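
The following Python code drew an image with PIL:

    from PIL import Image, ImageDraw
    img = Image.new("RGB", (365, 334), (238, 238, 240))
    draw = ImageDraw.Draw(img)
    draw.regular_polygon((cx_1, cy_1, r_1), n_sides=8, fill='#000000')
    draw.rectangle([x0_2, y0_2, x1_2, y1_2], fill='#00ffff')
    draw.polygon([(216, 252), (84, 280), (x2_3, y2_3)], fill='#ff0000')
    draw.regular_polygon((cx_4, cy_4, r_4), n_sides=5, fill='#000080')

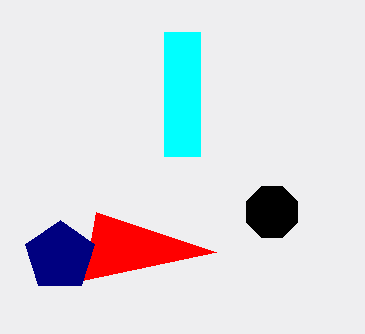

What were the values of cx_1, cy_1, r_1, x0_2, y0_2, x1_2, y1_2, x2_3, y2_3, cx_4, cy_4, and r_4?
cx_1 = 272; cy_1 = 212; r_1 = 28; x0_2 = 164; y0_2 = 32; x1_2 = 200; y1_2 = 156; x2_3 = 96; y2_3 = 212; cx_4 = 60; cy_4 = 256; r_4 = 36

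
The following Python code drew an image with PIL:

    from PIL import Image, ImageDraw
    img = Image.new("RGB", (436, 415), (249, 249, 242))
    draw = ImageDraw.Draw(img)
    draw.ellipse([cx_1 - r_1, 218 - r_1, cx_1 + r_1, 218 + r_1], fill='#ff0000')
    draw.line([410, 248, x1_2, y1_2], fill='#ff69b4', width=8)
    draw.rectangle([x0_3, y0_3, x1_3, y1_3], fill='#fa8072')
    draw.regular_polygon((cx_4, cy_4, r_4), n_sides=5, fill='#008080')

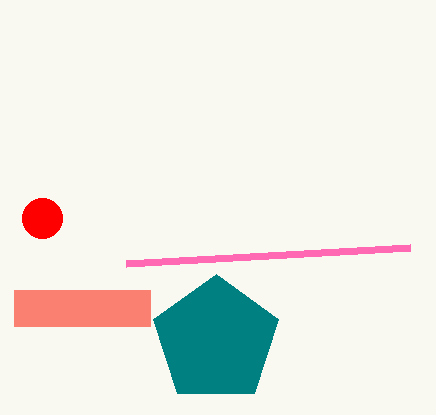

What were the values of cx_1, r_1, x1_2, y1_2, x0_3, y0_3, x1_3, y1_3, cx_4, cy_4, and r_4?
cx_1 = 42
r_1 = 20
x1_2 = 126
y1_2 = 264
x0_3 = 14
y0_3 = 290
x1_3 = 150
y1_3 = 326
cx_4 = 216
cy_4 = 340
r_4 = 66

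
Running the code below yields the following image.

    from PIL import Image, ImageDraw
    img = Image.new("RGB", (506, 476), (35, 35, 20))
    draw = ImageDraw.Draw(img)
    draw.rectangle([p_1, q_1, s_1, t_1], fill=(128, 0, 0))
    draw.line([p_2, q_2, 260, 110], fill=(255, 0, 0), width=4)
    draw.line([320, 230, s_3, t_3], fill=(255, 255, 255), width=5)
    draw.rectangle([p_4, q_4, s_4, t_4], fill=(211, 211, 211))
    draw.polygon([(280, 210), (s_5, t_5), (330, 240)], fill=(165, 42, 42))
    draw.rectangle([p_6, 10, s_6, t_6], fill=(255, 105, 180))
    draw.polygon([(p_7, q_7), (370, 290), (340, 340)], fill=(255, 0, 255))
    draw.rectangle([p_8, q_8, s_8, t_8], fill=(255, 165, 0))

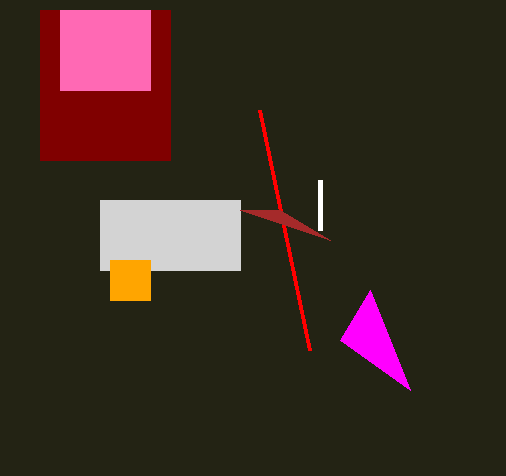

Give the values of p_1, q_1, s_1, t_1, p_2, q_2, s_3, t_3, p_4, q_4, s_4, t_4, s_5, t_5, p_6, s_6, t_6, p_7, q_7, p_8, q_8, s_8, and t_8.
p_1 = 40, q_1 = 10, s_1 = 170, t_1 = 160, p_2 = 310, q_2 = 350, s_3 = 320, t_3 = 180, p_4 = 100, q_4 = 200, s_4 = 240, t_4 = 270, s_5 = 240, t_5 = 210, p_6 = 60, s_6 = 150, t_6 = 90, p_7 = 410, q_7 = 390, p_8 = 110, q_8 = 260, s_8 = 150, t_8 = 300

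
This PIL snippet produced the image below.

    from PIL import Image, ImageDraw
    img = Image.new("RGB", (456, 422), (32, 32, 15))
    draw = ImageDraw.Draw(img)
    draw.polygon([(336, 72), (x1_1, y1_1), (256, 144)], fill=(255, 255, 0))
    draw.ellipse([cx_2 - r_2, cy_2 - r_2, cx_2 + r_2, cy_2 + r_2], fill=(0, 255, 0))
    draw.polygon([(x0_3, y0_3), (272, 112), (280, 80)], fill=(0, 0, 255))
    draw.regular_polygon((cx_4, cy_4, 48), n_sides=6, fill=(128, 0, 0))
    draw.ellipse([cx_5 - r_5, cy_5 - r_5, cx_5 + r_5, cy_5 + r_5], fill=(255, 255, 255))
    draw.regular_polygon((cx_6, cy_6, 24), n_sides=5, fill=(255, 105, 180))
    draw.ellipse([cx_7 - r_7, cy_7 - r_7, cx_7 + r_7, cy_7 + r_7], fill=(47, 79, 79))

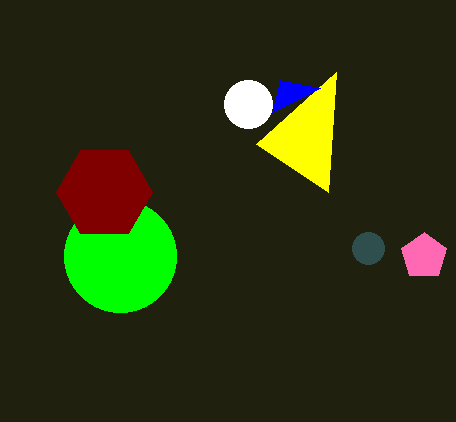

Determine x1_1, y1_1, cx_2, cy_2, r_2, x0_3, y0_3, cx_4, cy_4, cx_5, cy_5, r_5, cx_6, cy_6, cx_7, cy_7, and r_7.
x1_1 = 328
y1_1 = 192
cx_2 = 120
cy_2 = 256
r_2 = 56
x0_3 = 320
y0_3 = 88
cx_4 = 104
cy_4 = 192
cx_5 = 248
cy_5 = 104
r_5 = 24
cx_6 = 424
cy_6 = 256
cx_7 = 368
cy_7 = 248
r_7 = 16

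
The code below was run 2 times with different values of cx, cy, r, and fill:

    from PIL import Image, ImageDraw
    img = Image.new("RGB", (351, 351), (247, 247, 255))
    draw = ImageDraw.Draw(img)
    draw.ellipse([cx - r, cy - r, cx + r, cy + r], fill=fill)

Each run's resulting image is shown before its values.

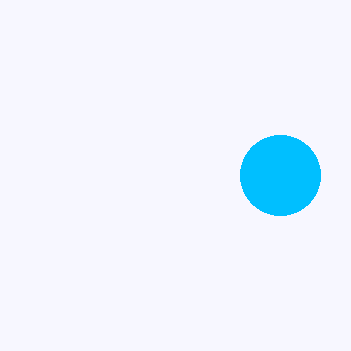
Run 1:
cx = 280
cy = 175
r = 40
fill = 'deepskyblue'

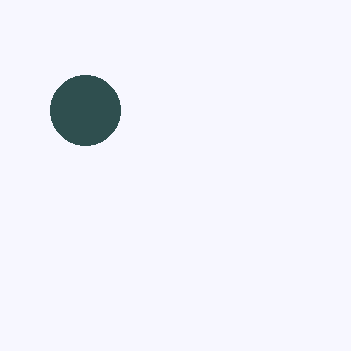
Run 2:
cx = 85, cy = 110, r = 35, fill = 'darkslategray'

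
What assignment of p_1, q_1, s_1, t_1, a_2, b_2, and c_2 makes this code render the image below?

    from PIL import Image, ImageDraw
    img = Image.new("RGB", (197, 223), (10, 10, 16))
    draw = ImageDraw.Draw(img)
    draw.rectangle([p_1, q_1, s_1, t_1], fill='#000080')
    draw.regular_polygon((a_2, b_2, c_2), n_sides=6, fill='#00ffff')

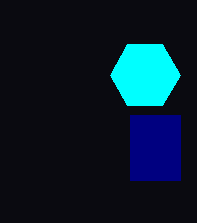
p_1 = 130
q_1 = 115
s_1 = 180
t_1 = 180
a_2 = 145
b_2 = 75
c_2 = 35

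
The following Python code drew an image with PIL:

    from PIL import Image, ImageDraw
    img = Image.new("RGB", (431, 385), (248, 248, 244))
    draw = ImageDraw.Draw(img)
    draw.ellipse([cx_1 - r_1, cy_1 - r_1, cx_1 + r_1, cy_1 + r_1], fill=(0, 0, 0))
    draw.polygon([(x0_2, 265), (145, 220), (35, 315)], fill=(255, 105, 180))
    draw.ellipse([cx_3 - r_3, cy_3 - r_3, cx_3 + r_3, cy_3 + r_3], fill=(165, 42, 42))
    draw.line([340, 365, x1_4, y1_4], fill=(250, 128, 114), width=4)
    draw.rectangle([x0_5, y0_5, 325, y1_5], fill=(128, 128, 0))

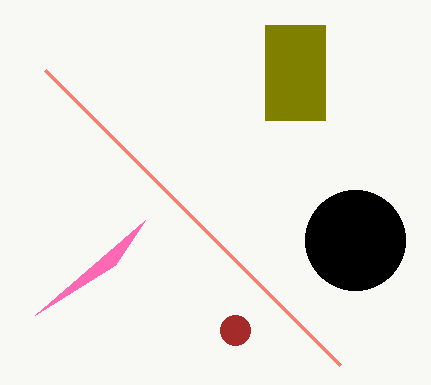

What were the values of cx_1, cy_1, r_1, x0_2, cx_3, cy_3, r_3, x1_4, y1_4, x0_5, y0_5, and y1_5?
cx_1 = 355; cy_1 = 240; r_1 = 50; x0_2 = 115; cx_3 = 235; cy_3 = 330; r_3 = 15; x1_4 = 45; y1_4 = 70; x0_5 = 265; y0_5 = 25; y1_5 = 120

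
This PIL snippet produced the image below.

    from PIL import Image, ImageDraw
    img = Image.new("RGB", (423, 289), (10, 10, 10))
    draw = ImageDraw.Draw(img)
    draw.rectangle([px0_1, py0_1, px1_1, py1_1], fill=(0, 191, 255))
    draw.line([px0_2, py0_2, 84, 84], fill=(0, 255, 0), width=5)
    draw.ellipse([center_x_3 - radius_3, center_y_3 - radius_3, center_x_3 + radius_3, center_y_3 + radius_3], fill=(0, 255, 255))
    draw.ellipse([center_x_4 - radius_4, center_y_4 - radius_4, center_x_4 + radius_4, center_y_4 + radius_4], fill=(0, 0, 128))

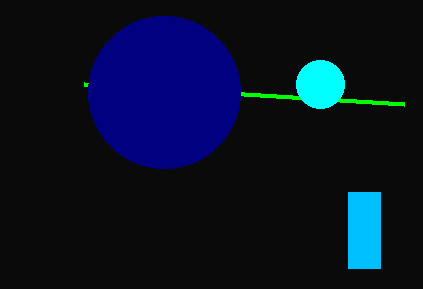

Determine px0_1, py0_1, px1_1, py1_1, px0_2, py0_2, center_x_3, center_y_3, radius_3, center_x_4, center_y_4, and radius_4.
px0_1 = 348, py0_1 = 192, px1_1 = 380, py1_1 = 268, px0_2 = 404, py0_2 = 104, center_x_3 = 320, center_y_3 = 84, radius_3 = 24, center_x_4 = 164, center_y_4 = 92, radius_4 = 76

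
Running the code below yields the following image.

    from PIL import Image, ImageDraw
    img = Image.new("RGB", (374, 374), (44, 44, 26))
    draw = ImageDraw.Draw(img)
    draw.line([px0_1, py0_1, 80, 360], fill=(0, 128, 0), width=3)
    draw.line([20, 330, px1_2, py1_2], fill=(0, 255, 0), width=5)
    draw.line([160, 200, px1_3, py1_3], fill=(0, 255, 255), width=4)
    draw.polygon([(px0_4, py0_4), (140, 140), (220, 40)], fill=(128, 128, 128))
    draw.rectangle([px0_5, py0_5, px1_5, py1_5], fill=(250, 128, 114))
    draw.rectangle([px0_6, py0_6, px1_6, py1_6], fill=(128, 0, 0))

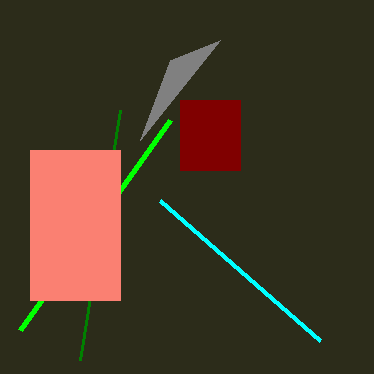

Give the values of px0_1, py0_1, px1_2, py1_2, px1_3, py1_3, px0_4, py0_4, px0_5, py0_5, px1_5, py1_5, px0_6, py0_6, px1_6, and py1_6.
px0_1 = 120; py0_1 = 110; px1_2 = 170; py1_2 = 120; px1_3 = 320; py1_3 = 340; px0_4 = 170; py0_4 = 60; px0_5 = 30; py0_5 = 150; px1_5 = 120; py1_5 = 300; px0_6 = 180; py0_6 = 100; px1_6 = 240; py1_6 = 170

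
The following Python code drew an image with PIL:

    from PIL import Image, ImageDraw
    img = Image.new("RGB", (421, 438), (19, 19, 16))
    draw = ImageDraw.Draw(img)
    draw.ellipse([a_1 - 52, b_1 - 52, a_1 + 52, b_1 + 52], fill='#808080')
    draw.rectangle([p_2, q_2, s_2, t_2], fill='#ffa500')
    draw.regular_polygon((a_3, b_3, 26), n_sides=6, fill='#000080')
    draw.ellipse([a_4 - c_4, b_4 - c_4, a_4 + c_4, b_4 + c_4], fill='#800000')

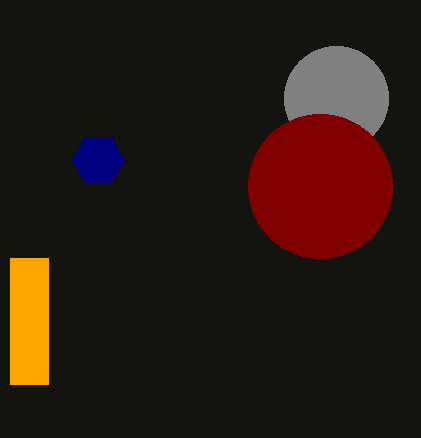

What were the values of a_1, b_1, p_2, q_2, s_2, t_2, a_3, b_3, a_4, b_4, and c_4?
a_1 = 336; b_1 = 98; p_2 = 10; q_2 = 258; s_2 = 48; t_2 = 384; a_3 = 98; b_3 = 160; a_4 = 320; b_4 = 186; c_4 = 72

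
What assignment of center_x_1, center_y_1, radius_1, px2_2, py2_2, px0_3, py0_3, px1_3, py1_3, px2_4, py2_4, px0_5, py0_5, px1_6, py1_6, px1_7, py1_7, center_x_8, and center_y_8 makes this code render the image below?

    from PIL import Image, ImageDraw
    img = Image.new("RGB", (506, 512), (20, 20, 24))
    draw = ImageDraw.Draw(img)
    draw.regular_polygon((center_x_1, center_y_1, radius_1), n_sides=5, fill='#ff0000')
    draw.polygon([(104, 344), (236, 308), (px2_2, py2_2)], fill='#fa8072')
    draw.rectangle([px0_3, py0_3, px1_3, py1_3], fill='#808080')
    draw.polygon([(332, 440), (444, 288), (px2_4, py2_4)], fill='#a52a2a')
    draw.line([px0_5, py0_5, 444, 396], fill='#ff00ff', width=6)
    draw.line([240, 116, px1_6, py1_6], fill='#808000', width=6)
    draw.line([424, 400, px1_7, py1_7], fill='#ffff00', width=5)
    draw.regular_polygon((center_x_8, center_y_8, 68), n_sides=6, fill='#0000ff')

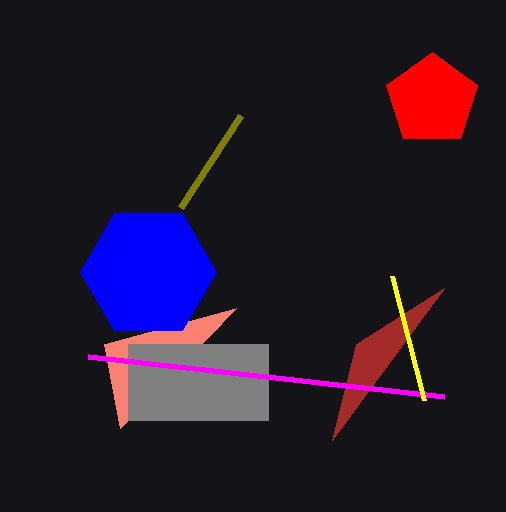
center_x_1 = 432
center_y_1 = 100
radius_1 = 48
px2_2 = 120
py2_2 = 428
px0_3 = 128
py0_3 = 344
px1_3 = 268
py1_3 = 420
px2_4 = 356
py2_4 = 344
px0_5 = 88
py0_5 = 356
px1_6 = 180
py1_6 = 208
px1_7 = 392
py1_7 = 276
center_x_8 = 148
center_y_8 = 272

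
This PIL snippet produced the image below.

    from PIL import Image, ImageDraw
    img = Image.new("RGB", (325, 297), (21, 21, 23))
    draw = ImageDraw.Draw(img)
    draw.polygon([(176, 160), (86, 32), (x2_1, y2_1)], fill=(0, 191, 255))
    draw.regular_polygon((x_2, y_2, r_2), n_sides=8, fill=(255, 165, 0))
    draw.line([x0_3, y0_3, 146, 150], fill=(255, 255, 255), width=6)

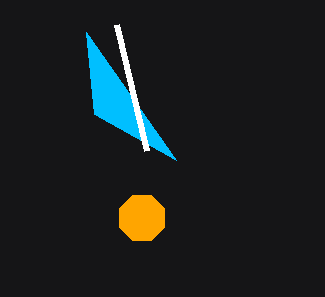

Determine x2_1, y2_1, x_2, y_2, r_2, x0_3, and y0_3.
x2_1 = 94; y2_1 = 114; x_2 = 142; y_2 = 218; r_2 = 24; x0_3 = 116; y0_3 = 24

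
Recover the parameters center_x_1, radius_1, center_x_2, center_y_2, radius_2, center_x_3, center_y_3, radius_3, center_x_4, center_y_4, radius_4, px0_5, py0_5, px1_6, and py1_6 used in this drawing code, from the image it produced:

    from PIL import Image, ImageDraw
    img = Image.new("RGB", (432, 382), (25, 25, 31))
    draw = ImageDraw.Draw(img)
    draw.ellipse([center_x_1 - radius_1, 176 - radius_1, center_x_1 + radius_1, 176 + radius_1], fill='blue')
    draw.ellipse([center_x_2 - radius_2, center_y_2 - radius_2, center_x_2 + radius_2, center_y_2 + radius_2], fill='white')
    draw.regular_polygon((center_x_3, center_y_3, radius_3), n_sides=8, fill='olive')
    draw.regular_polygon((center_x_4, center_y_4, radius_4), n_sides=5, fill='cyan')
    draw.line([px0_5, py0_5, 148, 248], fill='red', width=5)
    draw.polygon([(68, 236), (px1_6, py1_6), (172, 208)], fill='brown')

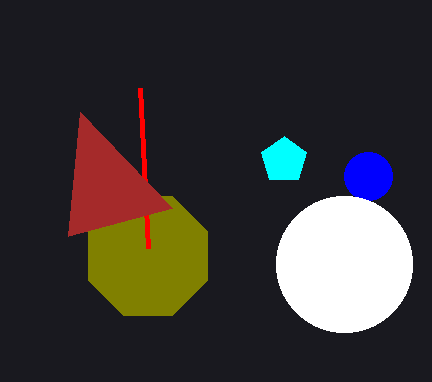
center_x_1 = 368, radius_1 = 24, center_x_2 = 344, center_y_2 = 264, radius_2 = 68, center_x_3 = 148, center_y_3 = 256, radius_3 = 64, center_x_4 = 284, center_y_4 = 160, radius_4 = 24, px0_5 = 140, py0_5 = 88, px1_6 = 80, py1_6 = 112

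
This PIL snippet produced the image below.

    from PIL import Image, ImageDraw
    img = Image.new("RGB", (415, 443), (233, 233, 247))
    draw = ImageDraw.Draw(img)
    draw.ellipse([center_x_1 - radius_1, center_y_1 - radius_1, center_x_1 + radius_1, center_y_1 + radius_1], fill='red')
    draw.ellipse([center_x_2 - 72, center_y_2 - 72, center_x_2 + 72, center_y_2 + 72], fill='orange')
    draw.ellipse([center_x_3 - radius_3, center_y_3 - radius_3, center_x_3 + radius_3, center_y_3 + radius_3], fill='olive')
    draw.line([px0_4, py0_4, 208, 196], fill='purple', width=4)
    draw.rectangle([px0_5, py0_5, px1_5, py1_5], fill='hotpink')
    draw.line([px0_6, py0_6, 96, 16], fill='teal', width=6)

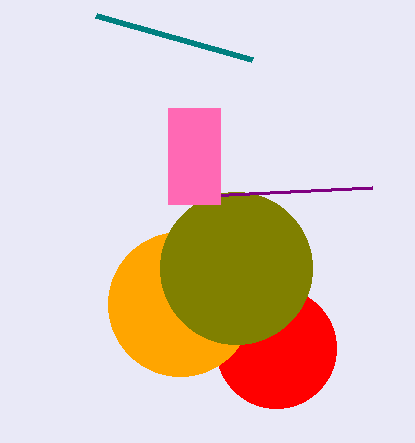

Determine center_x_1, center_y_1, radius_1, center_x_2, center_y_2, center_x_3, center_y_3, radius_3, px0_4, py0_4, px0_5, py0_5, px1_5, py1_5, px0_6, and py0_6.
center_x_1 = 276, center_y_1 = 348, radius_1 = 60, center_x_2 = 180, center_y_2 = 304, center_x_3 = 236, center_y_3 = 268, radius_3 = 76, px0_4 = 372, py0_4 = 188, px0_5 = 168, py0_5 = 108, px1_5 = 220, py1_5 = 204, px0_6 = 252, py0_6 = 60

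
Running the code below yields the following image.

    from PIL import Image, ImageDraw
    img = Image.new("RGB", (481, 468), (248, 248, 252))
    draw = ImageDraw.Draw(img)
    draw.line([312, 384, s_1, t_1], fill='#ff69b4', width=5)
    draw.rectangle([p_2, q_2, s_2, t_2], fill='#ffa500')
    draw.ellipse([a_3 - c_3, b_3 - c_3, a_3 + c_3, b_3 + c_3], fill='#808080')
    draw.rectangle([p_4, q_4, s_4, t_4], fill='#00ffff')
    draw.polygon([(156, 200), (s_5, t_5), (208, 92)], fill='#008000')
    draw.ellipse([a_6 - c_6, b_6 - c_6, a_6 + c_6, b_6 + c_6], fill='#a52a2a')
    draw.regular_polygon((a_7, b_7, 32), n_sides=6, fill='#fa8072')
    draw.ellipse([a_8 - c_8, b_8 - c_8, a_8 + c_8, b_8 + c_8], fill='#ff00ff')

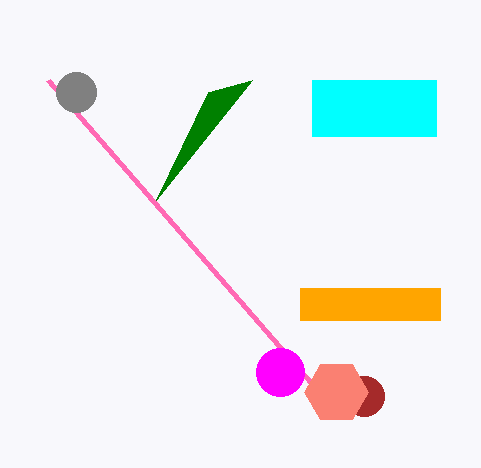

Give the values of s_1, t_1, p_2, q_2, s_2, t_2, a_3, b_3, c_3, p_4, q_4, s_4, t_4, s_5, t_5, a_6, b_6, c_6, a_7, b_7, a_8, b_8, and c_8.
s_1 = 48; t_1 = 80; p_2 = 300; q_2 = 288; s_2 = 440; t_2 = 320; a_3 = 76; b_3 = 92; c_3 = 20; p_4 = 312; q_4 = 80; s_4 = 436; t_4 = 136; s_5 = 252; t_5 = 80; a_6 = 364; b_6 = 396; c_6 = 20; a_7 = 336; b_7 = 392; a_8 = 280; b_8 = 372; c_8 = 24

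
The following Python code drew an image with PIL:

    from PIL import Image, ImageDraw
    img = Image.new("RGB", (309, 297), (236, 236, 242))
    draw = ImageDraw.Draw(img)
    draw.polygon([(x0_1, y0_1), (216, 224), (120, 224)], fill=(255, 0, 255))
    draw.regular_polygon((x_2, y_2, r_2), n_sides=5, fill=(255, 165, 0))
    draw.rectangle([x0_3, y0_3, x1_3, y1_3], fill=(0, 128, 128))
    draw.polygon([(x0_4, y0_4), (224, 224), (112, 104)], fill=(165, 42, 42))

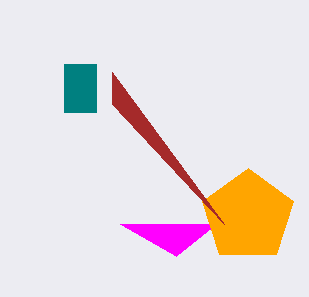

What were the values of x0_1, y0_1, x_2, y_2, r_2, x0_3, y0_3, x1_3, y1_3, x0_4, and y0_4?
x0_1 = 176
y0_1 = 256
x_2 = 248
y_2 = 216
r_2 = 48
x0_3 = 64
y0_3 = 64
x1_3 = 96
y1_3 = 112
x0_4 = 112
y0_4 = 72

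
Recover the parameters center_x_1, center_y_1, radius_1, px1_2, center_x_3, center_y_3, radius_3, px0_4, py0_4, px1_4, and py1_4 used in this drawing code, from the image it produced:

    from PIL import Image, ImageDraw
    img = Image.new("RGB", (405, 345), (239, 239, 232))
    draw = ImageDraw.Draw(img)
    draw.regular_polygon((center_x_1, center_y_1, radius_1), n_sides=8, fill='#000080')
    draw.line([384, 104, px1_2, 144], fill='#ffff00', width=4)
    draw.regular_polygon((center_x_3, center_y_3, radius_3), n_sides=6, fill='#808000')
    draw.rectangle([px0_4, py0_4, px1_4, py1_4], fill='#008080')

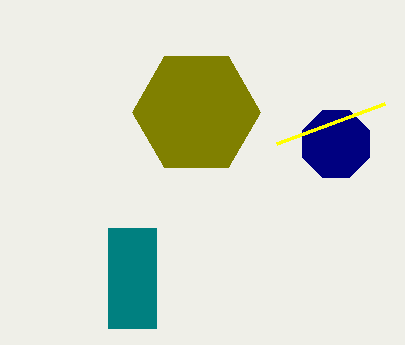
center_x_1 = 336, center_y_1 = 144, radius_1 = 36, px1_2 = 276, center_x_3 = 196, center_y_3 = 112, radius_3 = 64, px0_4 = 108, py0_4 = 228, px1_4 = 156, py1_4 = 328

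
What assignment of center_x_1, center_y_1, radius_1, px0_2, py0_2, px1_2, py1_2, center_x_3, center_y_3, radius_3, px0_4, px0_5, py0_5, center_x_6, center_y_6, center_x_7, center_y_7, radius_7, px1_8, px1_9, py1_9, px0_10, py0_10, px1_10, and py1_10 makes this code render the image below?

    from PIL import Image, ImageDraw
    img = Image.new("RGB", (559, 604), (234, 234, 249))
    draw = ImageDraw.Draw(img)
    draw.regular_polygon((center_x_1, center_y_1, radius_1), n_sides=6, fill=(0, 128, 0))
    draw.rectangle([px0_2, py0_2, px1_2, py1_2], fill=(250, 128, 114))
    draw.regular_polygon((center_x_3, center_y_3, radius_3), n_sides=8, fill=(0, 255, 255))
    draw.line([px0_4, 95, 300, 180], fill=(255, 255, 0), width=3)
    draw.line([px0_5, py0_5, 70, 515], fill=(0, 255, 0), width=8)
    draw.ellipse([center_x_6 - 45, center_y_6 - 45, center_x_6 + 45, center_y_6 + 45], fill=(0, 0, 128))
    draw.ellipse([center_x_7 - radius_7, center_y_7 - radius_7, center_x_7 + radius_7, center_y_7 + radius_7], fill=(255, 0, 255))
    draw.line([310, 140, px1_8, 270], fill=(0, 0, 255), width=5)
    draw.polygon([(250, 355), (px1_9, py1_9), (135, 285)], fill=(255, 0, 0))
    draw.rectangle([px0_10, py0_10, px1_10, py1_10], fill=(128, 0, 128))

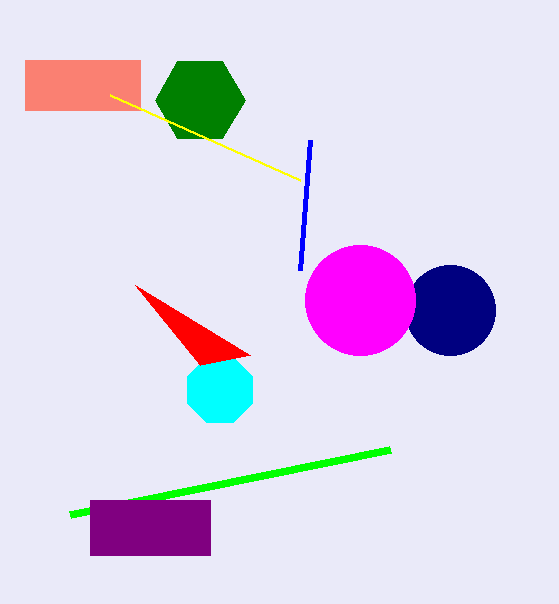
center_x_1 = 200, center_y_1 = 100, radius_1 = 45, px0_2 = 25, py0_2 = 60, px1_2 = 140, py1_2 = 110, center_x_3 = 220, center_y_3 = 390, radius_3 = 35, px0_4 = 110, px0_5 = 390, py0_5 = 450, center_x_6 = 450, center_y_6 = 310, center_x_7 = 360, center_y_7 = 300, radius_7 = 55, px1_8 = 300, px1_9 = 200, py1_9 = 365, px0_10 = 90, py0_10 = 500, px1_10 = 210, py1_10 = 555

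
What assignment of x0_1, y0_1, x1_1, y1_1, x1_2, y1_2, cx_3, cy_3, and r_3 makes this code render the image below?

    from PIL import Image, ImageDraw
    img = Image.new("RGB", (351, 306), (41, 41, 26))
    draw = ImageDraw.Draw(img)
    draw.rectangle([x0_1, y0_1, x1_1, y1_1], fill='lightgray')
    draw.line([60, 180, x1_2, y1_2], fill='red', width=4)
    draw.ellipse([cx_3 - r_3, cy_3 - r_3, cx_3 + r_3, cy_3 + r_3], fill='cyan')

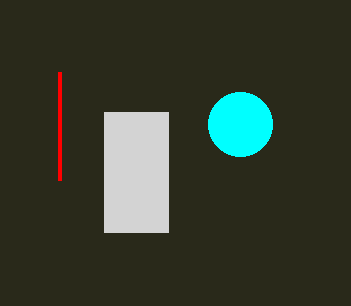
x0_1 = 104; y0_1 = 112; x1_1 = 168; y1_1 = 232; x1_2 = 60; y1_2 = 72; cx_3 = 240; cy_3 = 124; r_3 = 32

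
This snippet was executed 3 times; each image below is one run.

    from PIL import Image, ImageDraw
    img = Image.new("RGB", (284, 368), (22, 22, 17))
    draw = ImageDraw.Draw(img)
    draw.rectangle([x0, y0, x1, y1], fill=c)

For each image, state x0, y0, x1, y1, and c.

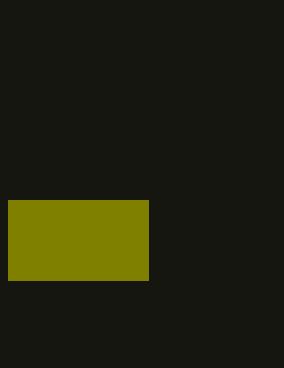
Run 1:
x0 = 8
y0 = 200
x1 = 148
y1 = 280
c = 'olive'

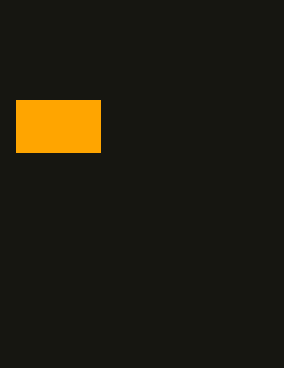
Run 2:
x0 = 16; y0 = 100; x1 = 100; y1 = 152; c = 'orange'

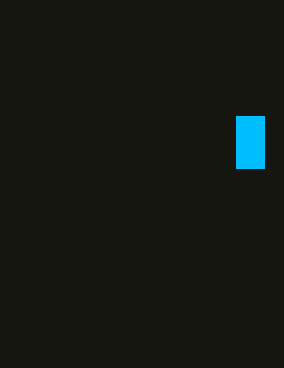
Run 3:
x0 = 236
y0 = 116
x1 = 264
y1 = 168
c = 'deepskyblue'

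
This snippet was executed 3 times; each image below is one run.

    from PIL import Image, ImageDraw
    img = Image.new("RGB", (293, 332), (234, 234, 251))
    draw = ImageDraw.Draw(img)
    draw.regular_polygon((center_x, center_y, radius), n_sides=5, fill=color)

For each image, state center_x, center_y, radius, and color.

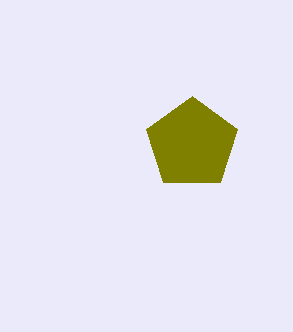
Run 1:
center_x = 192
center_y = 144
radius = 48
color = 'olive'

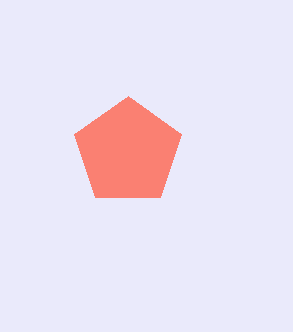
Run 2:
center_x = 128; center_y = 152; radius = 56; color = 'salmon'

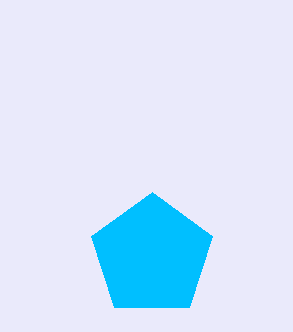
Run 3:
center_x = 152, center_y = 256, radius = 64, color = 'deepskyblue'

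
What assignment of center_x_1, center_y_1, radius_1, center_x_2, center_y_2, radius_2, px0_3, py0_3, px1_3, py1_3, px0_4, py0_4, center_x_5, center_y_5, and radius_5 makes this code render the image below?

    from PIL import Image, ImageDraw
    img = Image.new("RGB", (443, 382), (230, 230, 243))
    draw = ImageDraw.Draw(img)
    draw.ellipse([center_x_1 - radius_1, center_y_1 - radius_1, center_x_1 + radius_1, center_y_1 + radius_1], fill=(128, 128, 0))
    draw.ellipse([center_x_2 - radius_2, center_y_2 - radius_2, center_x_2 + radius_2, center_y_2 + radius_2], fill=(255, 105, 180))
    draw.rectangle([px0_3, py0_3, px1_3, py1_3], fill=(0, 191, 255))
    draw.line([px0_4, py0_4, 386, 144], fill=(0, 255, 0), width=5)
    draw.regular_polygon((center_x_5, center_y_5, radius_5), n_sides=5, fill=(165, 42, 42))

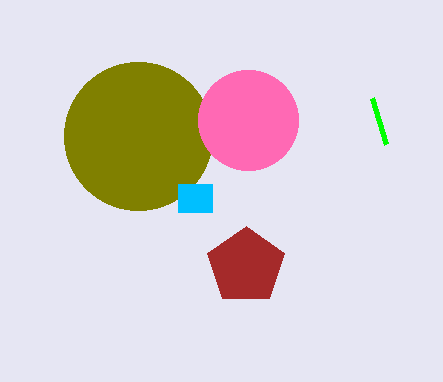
center_x_1 = 138; center_y_1 = 136; radius_1 = 74; center_x_2 = 248; center_y_2 = 120; radius_2 = 50; px0_3 = 178; py0_3 = 184; px1_3 = 212; py1_3 = 212; px0_4 = 372; py0_4 = 98; center_x_5 = 246; center_y_5 = 266; radius_5 = 40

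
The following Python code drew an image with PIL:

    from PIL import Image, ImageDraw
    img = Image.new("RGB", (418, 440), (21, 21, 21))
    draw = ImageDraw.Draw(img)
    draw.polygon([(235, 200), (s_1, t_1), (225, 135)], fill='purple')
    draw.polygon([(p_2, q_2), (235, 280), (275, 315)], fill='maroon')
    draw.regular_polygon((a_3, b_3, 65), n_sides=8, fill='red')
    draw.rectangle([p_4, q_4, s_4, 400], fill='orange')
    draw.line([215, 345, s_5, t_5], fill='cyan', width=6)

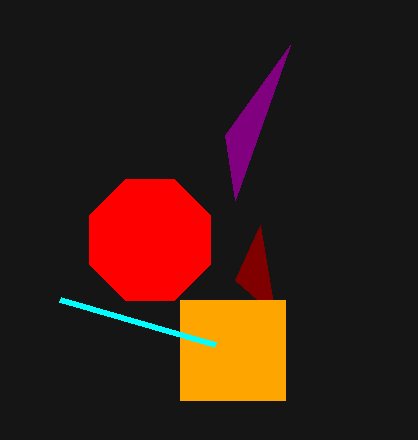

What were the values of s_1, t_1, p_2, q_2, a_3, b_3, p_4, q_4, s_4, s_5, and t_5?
s_1 = 290
t_1 = 45
p_2 = 260
q_2 = 225
a_3 = 150
b_3 = 240
p_4 = 180
q_4 = 300
s_4 = 285
s_5 = 60
t_5 = 300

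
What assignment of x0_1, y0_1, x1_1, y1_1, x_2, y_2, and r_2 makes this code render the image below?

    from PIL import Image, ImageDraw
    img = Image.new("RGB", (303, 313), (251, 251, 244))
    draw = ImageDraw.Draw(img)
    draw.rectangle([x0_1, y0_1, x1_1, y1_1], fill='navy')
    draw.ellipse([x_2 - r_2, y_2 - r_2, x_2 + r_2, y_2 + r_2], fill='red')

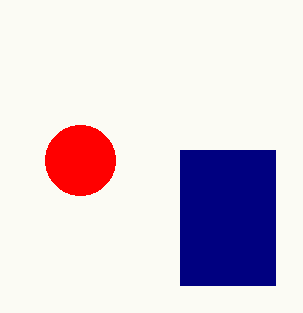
x0_1 = 180; y0_1 = 150; x1_1 = 275; y1_1 = 285; x_2 = 80; y_2 = 160; r_2 = 35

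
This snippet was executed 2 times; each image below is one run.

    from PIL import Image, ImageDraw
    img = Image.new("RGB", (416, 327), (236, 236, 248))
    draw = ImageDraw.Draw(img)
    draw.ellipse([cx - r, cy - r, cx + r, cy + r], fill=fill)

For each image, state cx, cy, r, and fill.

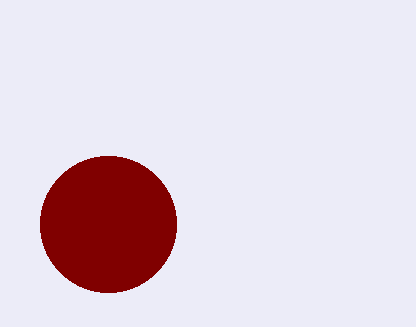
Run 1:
cx = 108
cy = 224
r = 68
fill = 'maroon'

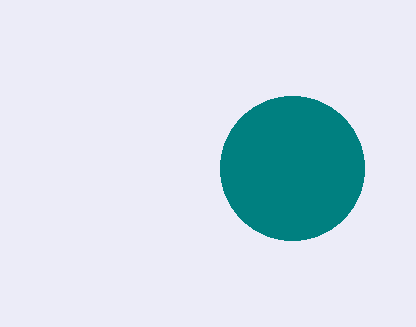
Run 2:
cx = 292; cy = 168; r = 72; fill = 'teal'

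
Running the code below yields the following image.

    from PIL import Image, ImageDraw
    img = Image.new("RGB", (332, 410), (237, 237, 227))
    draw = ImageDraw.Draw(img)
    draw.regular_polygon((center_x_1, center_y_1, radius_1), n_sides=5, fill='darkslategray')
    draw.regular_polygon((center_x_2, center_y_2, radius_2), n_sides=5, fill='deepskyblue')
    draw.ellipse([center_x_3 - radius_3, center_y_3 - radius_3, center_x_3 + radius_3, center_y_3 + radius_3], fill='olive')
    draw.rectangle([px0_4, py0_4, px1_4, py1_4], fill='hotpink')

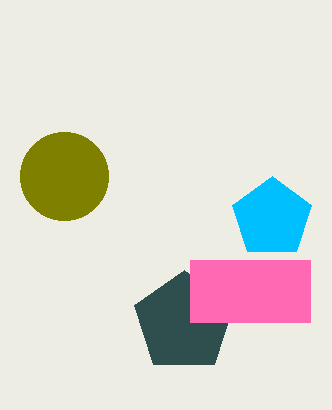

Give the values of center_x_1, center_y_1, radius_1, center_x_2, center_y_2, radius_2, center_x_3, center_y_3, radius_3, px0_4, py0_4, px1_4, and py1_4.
center_x_1 = 184, center_y_1 = 322, radius_1 = 52, center_x_2 = 272, center_y_2 = 218, radius_2 = 42, center_x_3 = 64, center_y_3 = 176, radius_3 = 44, px0_4 = 190, py0_4 = 260, px1_4 = 310, py1_4 = 322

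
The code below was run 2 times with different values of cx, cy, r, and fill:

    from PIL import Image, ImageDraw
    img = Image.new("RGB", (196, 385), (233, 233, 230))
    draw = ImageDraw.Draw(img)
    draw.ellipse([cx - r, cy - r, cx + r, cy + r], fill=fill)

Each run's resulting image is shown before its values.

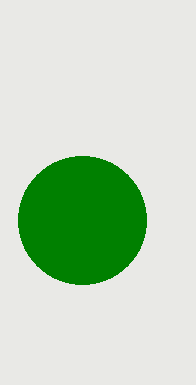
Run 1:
cx = 82, cy = 220, r = 64, fill = 'green'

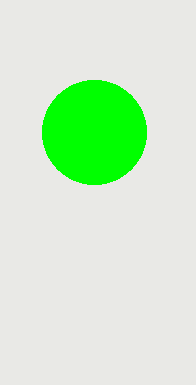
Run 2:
cx = 94, cy = 132, r = 52, fill = 'lime'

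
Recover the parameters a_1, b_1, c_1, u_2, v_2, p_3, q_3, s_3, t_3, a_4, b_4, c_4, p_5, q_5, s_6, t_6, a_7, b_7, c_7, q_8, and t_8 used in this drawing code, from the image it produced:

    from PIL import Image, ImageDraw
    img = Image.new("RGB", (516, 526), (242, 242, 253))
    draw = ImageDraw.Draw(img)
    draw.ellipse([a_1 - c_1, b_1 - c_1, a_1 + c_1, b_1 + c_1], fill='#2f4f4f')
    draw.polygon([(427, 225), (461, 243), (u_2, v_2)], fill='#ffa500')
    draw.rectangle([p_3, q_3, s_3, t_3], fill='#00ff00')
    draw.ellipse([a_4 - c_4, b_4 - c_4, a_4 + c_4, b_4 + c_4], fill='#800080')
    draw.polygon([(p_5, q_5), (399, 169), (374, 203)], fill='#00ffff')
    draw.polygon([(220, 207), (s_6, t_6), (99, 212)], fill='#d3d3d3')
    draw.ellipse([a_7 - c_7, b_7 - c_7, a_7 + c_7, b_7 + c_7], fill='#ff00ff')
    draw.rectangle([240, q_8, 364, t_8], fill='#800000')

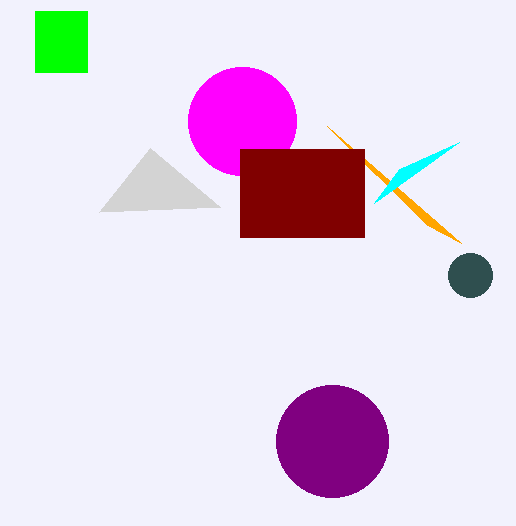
a_1 = 470
b_1 = 275
c_1 = 22
u_2 = 327
v_2 = 126
p_3 = 35
q_3 = 11
s_3 = 87
t_3 = 72
a_4 = 332
b_4 = 441
c_4 = 56
p_5 = 459
q_5 = 142
s_6 = 150
t_6 = 148
a_7 = 242
b_7 = 121
c_7 = 54
q_8 = 149
t_8 = 237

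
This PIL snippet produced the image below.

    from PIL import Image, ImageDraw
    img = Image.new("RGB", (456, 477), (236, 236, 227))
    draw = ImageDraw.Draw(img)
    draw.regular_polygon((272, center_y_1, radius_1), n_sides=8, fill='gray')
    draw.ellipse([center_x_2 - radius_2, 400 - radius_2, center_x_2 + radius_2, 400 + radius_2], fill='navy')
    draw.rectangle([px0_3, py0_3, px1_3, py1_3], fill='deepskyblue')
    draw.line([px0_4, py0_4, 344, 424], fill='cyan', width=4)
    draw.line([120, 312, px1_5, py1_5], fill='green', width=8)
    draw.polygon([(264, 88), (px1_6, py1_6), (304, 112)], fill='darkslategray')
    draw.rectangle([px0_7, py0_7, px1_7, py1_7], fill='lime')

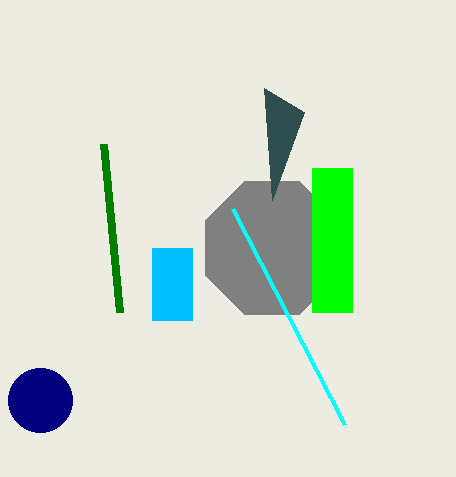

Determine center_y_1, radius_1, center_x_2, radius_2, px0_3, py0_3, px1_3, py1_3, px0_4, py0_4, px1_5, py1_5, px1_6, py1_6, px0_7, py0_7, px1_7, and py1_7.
center_y_1 = 248; radius_1 = 72; center_x_2 = 40; radius_2 = 32; px0_3 = 152; py0_3 = 248; px1_3 = 192; py1_3 = 320; px0_4 = 232; py0_4 = 208; px1_5 = 104; py1_5 = 144; px1_6 = 272; py1_6 = 200; px0_7 = 312; py0_7 = 168; px1_7 = 352; py1_7 = 312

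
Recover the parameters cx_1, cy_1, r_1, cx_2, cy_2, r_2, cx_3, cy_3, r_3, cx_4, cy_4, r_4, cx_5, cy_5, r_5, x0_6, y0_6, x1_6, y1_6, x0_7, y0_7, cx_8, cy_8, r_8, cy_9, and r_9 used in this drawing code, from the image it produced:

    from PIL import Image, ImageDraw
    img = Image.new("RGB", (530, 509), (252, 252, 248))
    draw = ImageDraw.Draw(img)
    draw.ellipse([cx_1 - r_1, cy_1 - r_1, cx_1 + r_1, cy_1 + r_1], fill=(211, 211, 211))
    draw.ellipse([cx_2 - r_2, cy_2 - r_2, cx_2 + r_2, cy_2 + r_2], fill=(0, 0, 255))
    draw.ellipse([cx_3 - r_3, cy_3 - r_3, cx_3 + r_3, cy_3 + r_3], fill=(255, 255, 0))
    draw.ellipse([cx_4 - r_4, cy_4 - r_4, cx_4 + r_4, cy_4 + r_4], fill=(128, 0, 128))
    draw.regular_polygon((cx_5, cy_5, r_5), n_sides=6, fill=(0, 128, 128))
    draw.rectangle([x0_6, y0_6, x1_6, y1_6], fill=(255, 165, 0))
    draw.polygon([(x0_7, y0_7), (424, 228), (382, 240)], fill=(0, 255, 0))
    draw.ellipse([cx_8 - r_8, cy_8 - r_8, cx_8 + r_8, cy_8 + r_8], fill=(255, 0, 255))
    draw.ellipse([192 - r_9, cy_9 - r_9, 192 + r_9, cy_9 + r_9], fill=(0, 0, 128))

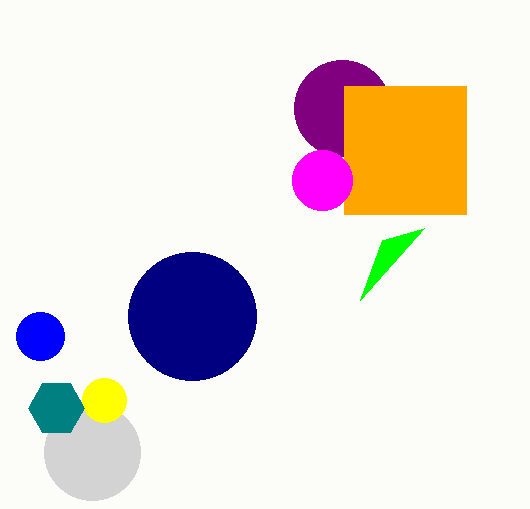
cx_1 = 92
cy_1 = 452
r_1 = 48
cx_2 = 40
cy_2 = 336
r_2 = 24
cx_3 = 104
cy_3 = 400
r_3 = 22
cx_4 = 342
cy_4 = 108
r_4 = 48
cx_5 = 56
cy_5 = 408
r_5 = 28
x0_6 = 344
y0_6 = 86
x1_6 = 466
y1_6 = 214
x0_7 = 360
y0_7 = 300
cx_8 = 322
cy_8 = 180
r_8 = 30
cy_9 = 316
r_9 = 64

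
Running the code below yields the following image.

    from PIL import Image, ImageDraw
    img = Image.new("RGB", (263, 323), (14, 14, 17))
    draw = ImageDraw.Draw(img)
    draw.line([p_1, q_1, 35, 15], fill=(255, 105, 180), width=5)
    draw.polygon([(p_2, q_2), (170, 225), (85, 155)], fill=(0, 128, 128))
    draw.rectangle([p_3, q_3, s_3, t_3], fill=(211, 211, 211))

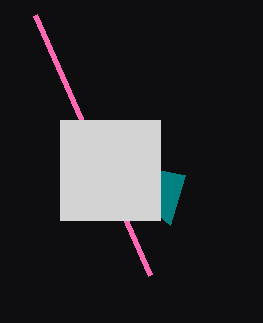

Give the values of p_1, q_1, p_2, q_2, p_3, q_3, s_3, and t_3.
p_1 = 150, q_1 = 275, p_2 = 185, q_2 = 175, p_3 = 60, q_3 = 120, s_3 = 160, t_3 = 220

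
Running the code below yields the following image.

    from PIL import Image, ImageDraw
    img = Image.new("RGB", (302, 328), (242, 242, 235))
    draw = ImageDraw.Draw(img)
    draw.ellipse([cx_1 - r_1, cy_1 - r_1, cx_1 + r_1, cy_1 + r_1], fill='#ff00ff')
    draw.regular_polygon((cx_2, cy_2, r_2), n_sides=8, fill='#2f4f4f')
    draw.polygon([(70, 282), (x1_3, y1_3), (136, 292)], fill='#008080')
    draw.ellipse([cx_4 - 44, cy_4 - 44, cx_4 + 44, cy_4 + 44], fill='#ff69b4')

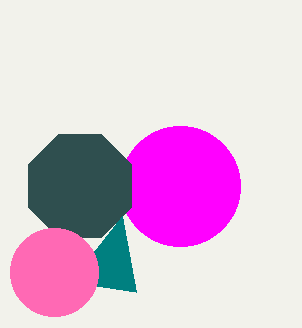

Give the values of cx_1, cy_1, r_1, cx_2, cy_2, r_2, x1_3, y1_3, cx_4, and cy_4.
cx_1 = 180; cy_1 = 186; r_1 = 60; cx_2 = 80; cy_2 = 186; r_2 = 56; x1_3 = 122; y1_3 = 216; cx_4 = 54; cy_4 = 272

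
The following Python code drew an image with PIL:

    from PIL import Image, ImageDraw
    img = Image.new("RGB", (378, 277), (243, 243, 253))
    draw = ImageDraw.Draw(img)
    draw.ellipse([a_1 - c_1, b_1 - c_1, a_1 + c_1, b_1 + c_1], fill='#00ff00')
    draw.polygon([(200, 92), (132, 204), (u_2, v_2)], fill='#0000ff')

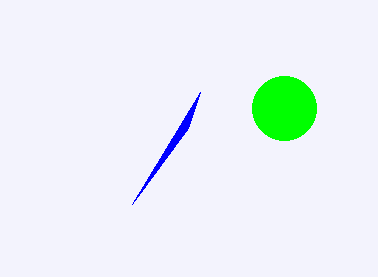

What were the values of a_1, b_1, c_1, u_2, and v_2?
a_1 = 284
b_1 = 108
c_1 = 32
u_2 = 188
v_2 = 128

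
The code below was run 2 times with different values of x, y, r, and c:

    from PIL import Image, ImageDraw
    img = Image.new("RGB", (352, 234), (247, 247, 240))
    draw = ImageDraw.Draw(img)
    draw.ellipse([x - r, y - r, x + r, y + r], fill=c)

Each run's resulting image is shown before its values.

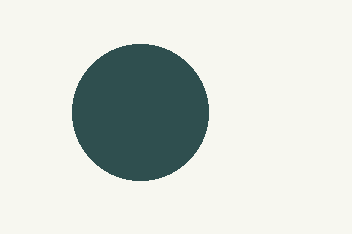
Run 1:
x = 140, y = 112, r = 68, c = 'darkslategray'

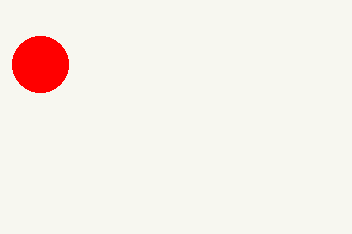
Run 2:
x = 40, y = 64, r = 28, c = 'red'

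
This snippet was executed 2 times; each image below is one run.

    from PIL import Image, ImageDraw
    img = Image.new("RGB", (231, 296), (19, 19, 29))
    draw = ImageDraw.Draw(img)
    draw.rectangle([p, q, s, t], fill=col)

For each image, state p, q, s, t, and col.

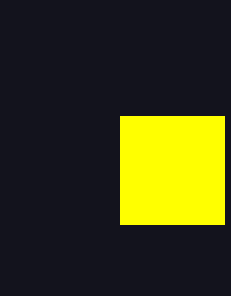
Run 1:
p = 120, q = 116, s = 224, t = 224, col = 'yellow'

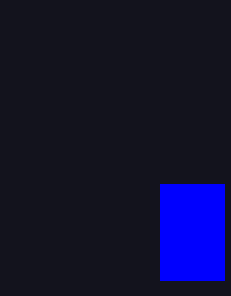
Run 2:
p = 160
q = 184
s = 224
t = 280
col = 'blue'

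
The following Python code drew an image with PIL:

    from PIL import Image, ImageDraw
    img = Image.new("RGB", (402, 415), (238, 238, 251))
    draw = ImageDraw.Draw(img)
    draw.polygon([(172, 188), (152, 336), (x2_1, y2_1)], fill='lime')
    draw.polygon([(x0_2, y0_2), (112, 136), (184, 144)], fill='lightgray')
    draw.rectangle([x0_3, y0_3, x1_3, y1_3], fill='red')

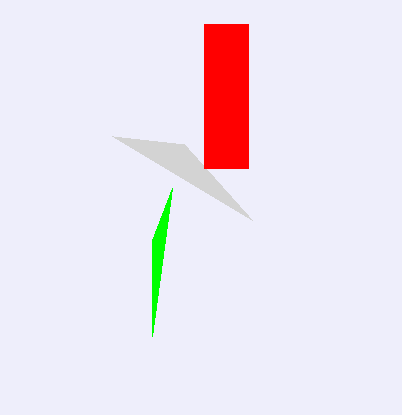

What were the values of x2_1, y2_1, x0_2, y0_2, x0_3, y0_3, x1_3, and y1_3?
x2_1 = 152
y2_1 = 240
x0_2 = 252
y0_2 = 220
x0_3 = 204
y0_3 = 24
x1_3 = 248
y1_3 = 168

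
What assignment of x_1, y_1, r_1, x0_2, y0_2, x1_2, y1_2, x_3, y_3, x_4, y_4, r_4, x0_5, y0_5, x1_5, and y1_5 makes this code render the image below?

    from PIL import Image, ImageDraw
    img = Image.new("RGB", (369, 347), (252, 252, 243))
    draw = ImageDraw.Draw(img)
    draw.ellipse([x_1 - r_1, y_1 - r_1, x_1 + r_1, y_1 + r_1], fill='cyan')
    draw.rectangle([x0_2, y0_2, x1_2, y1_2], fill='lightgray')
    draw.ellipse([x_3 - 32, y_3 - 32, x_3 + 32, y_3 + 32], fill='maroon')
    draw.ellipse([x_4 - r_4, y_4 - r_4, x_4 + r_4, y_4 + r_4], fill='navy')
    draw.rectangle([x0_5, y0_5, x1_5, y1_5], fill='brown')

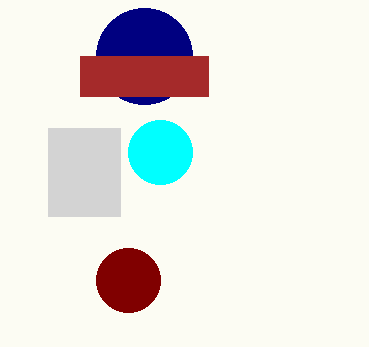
x_1 = 160; y_1 = 152; r_1 = 32; x0_2 = 48; y0_2 = 128; x1_2 = 120; y1_2 = 216; x_3 = 128; y_3 = 280; x_4 = 144; y_4 = 56; r_4 = 48; x0_5 = 80; y0_5 = 56; x1_5 = 208; y1_5 = 96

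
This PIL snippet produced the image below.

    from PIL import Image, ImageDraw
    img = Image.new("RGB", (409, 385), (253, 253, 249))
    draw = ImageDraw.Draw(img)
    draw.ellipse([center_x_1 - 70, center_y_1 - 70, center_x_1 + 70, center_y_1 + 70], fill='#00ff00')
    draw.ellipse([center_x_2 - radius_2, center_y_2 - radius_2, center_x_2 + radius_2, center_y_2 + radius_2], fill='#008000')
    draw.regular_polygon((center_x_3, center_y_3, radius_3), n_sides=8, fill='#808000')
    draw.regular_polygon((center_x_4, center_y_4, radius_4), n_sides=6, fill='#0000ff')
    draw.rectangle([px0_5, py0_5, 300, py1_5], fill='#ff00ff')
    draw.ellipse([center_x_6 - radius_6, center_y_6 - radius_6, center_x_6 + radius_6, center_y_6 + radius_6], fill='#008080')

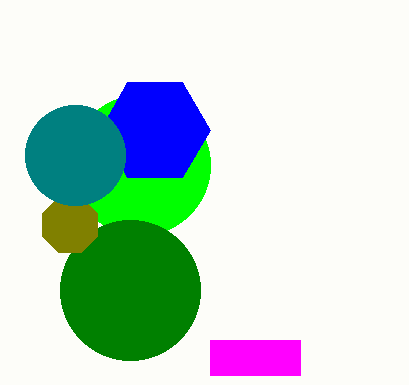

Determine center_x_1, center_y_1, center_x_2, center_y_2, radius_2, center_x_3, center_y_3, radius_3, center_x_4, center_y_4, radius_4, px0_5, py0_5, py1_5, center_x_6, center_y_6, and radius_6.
center_x_1 = 140
center_y_1 = 165
center_x_2 = 130
center_y_2 = 290
radius_2 = 70
center_x_3 = 70
center_y_3 = 225
radius_3 = 30
center_x_4 = 155
center_y_4 = 130
radius_4 = 55
px0_5 = 210
py0_5 = 340
py1_5 = 375
center_x_6 = 75
center_y_6 = 155
radius_6 = 50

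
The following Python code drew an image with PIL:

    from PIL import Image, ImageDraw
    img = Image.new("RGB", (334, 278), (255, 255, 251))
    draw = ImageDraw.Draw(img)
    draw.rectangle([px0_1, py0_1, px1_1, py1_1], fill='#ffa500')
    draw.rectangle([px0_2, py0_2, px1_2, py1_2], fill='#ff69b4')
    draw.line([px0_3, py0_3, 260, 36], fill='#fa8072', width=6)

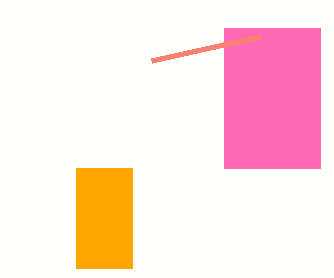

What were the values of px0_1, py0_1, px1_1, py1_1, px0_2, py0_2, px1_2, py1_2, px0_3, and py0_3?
px0_1 = 76
py0_1 = 168
px1_1 = 132
py1_1 = 268
px0_2 = 224
py0_2 = 28
px1_2 = 320
py1_2 = 168
px0_3 = 152
py0_3 = 60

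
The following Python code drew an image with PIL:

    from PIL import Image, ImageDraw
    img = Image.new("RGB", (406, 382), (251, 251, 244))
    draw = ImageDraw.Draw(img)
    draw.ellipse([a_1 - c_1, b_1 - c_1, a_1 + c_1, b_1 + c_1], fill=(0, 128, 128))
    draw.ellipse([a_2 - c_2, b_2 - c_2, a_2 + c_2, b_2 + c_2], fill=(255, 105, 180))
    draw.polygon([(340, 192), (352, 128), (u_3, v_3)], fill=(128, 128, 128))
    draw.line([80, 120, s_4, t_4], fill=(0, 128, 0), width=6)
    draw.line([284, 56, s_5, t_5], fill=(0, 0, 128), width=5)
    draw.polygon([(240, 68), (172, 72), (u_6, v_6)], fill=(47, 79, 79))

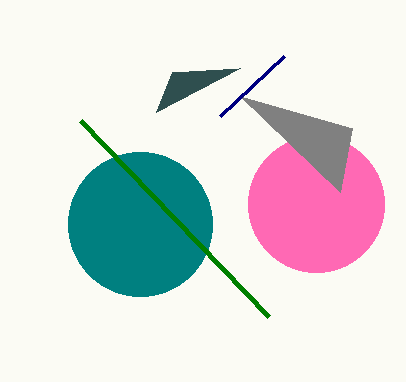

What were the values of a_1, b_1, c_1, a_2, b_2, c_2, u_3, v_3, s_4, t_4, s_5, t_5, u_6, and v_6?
a_1 = 140; b_1 = 224; c_1 = 72; a_2 = 316; b_2 = 204; c_2 = 68; u_3 = 240; v_3 = 96; s_4 = 268; t_4 = 316; s_5 = 220; t_5 = 116; u_6 = 156; v_6 = 112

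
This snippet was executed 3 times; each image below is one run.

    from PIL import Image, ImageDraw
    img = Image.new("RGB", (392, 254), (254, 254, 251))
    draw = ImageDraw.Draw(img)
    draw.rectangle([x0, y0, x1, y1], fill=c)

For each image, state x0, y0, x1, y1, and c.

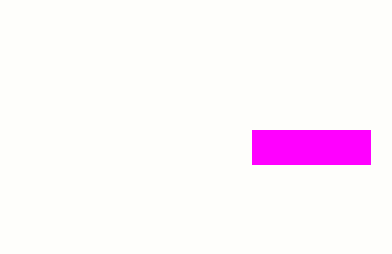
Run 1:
x0 = 252
y0 = 130
x1 = 370
y1 = 164
c = 'magenta'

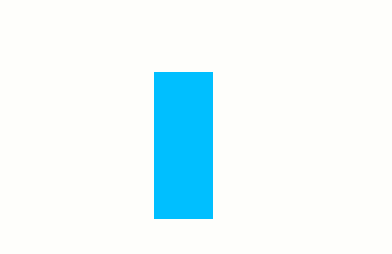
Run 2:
x0 = 154, y0 = 72, x1 = 212, y1 = 218, c = 'deepskyblue'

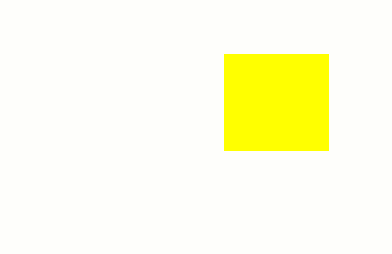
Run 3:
x0 = 224, y0 = 54, x1 = 328, y1 = 150, c = 'yellow'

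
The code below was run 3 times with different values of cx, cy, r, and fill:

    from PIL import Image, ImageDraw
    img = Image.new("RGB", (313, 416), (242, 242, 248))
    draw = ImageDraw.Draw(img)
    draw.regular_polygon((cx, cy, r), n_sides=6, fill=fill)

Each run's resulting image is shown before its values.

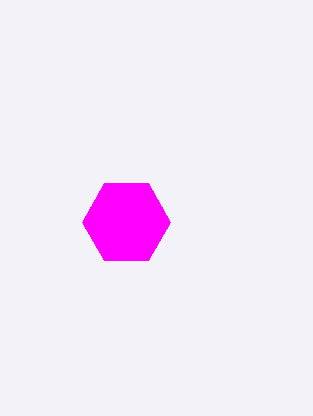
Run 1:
cx = 126, cy = 222, r = 44, fill = 'magenta'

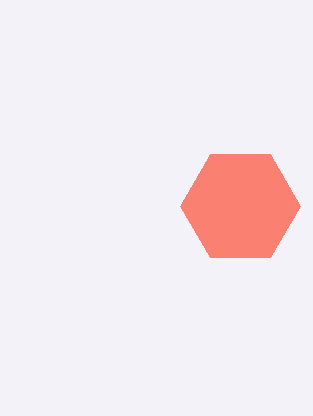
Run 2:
cx = 240, cy = 206, r = 60, fill = 'salmon'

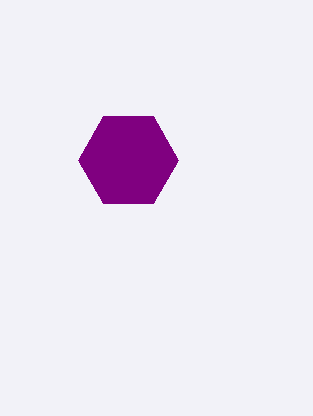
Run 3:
cx = 128, cy = 160, r = 50, fill = 'purple'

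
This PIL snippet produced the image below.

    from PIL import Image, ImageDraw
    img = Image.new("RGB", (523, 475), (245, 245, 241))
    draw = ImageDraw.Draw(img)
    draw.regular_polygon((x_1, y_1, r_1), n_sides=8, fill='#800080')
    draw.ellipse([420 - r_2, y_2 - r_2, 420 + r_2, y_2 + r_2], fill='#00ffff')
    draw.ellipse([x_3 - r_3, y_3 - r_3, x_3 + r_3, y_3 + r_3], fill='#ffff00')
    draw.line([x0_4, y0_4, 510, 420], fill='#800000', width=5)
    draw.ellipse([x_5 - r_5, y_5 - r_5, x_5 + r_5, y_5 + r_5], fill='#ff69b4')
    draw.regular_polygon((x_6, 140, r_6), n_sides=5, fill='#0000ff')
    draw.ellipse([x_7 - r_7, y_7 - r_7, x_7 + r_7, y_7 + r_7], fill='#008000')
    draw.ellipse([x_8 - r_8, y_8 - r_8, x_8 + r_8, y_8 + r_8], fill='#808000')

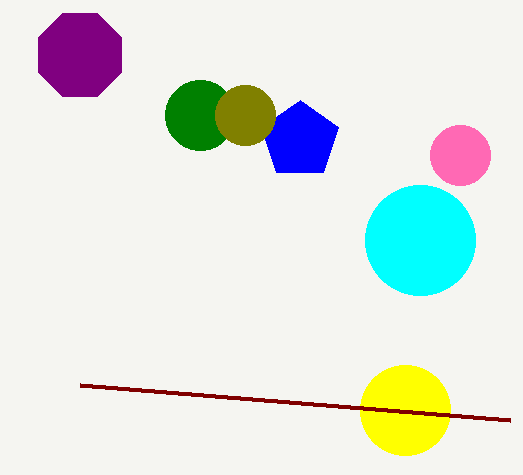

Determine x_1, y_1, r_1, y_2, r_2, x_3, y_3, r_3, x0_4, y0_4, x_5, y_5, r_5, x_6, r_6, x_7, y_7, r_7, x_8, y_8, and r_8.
x_1 = 80
y_1 = 55
r_1 = 45
y_2 = 240
r_2 = 55
x_3 = 405
y_3 = 410
r_3 = 45
x0_4 = 80
y0_4 = 385
x_5 = 460
y_5 = 155
r_5 = 30
x_6 = 300
r_6 = 40
x_7 = 200
y_7 = 115
r_7 = 35
x_8 = 245
y_8 = 115
r_8 = 30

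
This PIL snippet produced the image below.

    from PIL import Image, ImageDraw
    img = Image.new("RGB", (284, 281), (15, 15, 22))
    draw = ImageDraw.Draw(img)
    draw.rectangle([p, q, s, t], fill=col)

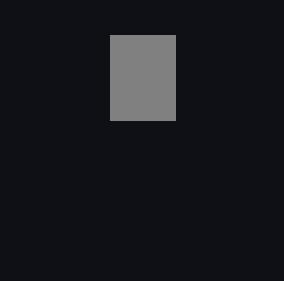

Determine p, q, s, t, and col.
p = 110
q = 35
s = 175
t = 120
col = 'gray'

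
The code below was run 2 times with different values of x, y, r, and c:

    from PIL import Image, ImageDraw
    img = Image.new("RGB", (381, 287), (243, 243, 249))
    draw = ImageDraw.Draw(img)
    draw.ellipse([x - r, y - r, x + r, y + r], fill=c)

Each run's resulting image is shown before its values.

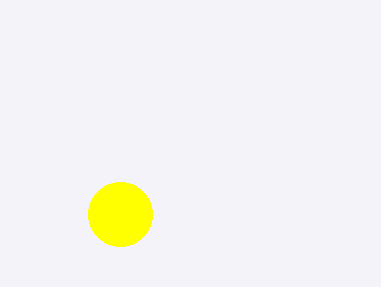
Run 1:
x = 120
y = 214
r = 32
c = 'yellow'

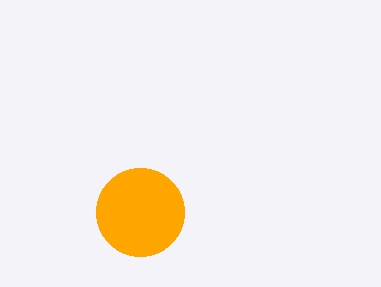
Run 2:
x = 140, y = 212, r = 44, c = 'orange'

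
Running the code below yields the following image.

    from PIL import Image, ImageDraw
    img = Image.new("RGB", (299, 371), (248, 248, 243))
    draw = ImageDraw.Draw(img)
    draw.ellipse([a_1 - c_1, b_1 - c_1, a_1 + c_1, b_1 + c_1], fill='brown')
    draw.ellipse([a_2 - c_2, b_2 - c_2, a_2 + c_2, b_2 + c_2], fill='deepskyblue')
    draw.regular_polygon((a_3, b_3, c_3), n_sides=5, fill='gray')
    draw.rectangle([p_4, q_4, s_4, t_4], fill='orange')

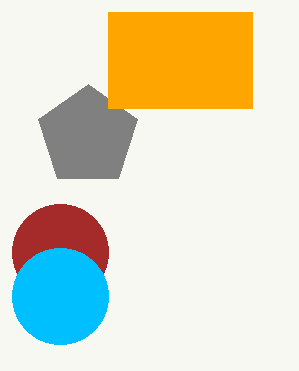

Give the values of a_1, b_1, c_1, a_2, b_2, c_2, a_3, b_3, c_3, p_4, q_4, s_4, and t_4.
a_1 = 60, b_1 = 252, c_1 = 48, a_2 = 60, b_2 = 296, c_2 = 48, a_3 = 88, b_3 = 136, c_3 = 52, p_4 = 108, q_4 = 12, s_4 = 252, t_4 = 108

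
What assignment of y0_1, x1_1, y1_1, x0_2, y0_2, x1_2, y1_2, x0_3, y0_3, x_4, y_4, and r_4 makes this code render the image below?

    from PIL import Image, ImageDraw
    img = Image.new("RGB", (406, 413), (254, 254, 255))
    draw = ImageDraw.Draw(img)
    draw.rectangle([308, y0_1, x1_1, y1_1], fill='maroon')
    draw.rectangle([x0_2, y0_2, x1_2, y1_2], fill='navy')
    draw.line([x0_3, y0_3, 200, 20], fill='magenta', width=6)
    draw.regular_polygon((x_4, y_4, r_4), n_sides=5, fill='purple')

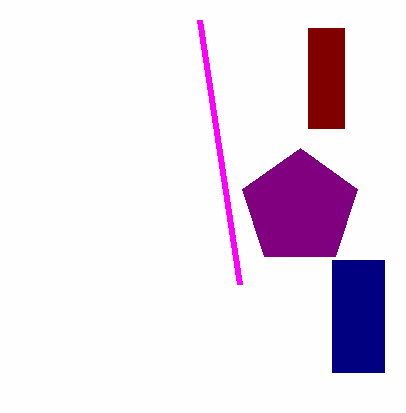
y0_1 = 28, x1_1 = 344, y1_1 = 128, x0_2 = 332, y0_2 = 260, x1_2 = 384, y1_2 = 372, x0_3 = 240, y0_3 = 284, x_4 = 300, y_4 = 208, r_4 = 60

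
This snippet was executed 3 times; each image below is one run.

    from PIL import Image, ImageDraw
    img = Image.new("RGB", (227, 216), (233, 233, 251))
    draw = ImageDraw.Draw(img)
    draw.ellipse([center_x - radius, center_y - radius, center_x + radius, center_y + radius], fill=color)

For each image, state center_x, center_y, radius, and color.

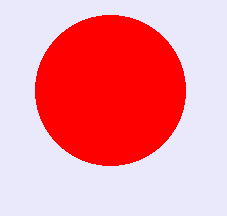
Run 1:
center_x = 110, center_y = 90, radius = 75, color = 'red'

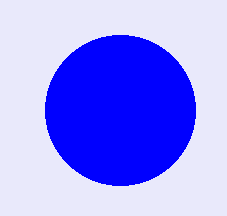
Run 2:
center_x = 120
center_y = 110
radius = 75
color = 'blue'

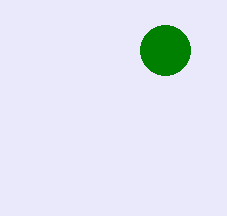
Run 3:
center_x = 165, center_y = 50, radius = 25, color = 'green'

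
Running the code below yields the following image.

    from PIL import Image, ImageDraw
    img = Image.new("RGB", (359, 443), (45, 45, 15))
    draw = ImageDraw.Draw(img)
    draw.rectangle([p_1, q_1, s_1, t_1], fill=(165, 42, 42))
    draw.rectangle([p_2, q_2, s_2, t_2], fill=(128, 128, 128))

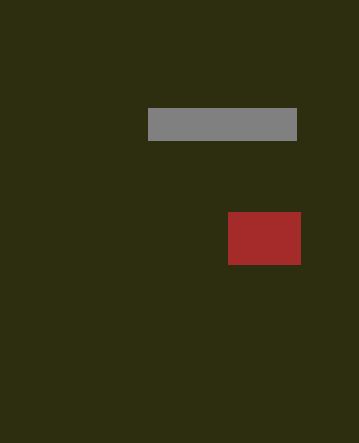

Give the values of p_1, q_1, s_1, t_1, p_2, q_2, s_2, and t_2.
p_1 = 228; q_1 = 212; s_1 = 300; t_1 = 264; p_2 = 148; q_2 = 108; s_2 = 296; t_2 = 140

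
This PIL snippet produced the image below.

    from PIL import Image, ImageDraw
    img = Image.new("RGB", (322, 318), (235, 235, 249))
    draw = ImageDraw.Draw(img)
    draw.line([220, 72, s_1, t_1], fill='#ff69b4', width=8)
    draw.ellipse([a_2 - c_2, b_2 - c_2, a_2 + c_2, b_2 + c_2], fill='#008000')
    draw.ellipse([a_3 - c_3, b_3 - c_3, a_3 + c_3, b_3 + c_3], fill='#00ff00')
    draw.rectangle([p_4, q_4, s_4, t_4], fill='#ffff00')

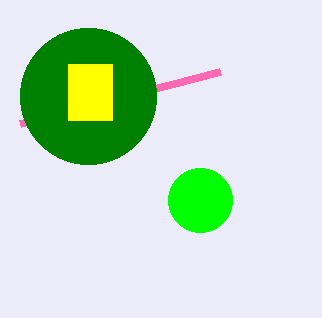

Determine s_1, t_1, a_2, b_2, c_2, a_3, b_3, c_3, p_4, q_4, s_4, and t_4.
s_1 = 20
t_1 = 124
a_2 = 88
b_2 = 96
c_2 = 68
a_3 = 200
b_3 = 200
c_3 = 32
p_4 = 68
q_4 = 64
s_4 = 112
t_4 = 120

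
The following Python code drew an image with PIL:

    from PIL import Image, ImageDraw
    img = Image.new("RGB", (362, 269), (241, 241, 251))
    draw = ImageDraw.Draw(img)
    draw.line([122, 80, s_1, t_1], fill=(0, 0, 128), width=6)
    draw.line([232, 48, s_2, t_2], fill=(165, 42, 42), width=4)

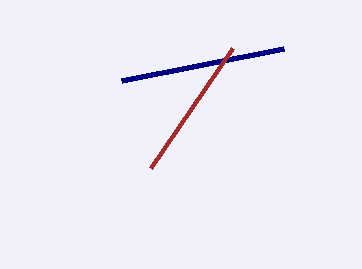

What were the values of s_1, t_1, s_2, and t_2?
s_1 = 284
t_1 = 48
s_2 = 150
t_2 = 168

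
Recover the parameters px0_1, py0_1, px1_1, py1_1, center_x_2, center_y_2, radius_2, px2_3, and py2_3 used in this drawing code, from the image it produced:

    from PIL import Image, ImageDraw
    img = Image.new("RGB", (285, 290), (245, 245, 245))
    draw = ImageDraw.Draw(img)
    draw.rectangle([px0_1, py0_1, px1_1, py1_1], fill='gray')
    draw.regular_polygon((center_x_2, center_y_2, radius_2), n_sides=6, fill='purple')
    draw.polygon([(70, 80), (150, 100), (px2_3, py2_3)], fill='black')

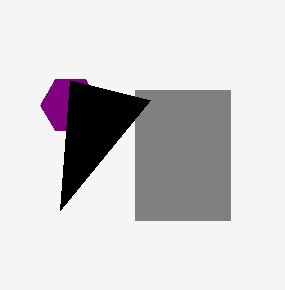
px0_1 = 135
py0_1 = 90
px1_1 = 230
py1_1 = 220
center_x_2 = 70
center_y_2 = 105
radius_2 = 30
px2_3 = 60
py2_3 = 210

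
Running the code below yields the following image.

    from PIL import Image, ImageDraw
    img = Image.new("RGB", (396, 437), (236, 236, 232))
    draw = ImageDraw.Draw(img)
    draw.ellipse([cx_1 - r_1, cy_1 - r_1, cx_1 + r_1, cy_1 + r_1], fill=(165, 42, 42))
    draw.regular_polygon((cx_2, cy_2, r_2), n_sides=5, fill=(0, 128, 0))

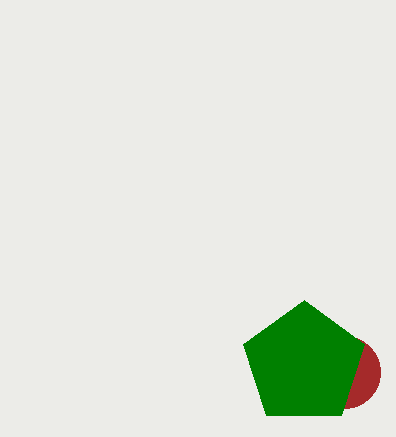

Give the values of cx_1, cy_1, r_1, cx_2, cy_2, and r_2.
cx_1 = 344; cy_1 = 372; r_1 = 36; cx_2 = 304; cy_2 = 364; r_2 = 64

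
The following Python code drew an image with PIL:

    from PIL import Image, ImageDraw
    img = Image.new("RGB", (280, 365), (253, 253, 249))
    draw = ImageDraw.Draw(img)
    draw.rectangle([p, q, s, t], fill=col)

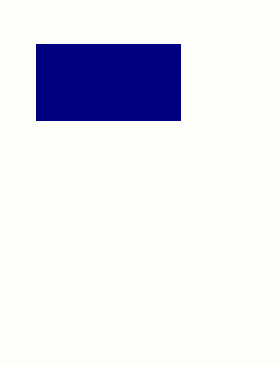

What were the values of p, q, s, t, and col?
p = 36; q = 44; s = 180; t = 120; col = 'navy'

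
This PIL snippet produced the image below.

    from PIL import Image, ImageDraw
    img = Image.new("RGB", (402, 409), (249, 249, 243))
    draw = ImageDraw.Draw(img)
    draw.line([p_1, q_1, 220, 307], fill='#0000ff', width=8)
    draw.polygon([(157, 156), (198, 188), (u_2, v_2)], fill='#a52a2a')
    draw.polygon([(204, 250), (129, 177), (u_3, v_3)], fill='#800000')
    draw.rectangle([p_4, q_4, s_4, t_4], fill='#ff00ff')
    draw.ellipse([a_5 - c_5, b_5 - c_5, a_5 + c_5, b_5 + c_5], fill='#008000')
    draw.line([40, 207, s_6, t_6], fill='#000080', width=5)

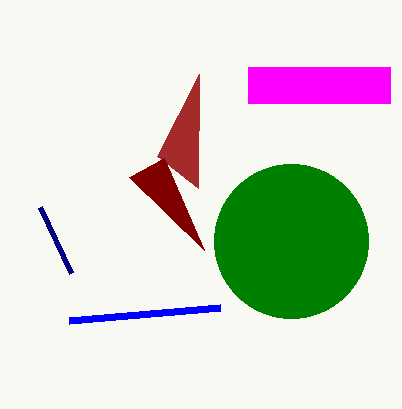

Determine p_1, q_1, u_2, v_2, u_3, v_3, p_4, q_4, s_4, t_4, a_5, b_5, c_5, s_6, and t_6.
p_1 = 69
q_1 = 320
u_2 = 199
v_2 = 74
u_3 = 164
v_3 = 158
p_4 = 248
q_4 = 67
s_4 = 390
t_4 = 103
a_5 = 291
b_5 = 241
c_5 = 77
s_6 = 71
t_6 = 273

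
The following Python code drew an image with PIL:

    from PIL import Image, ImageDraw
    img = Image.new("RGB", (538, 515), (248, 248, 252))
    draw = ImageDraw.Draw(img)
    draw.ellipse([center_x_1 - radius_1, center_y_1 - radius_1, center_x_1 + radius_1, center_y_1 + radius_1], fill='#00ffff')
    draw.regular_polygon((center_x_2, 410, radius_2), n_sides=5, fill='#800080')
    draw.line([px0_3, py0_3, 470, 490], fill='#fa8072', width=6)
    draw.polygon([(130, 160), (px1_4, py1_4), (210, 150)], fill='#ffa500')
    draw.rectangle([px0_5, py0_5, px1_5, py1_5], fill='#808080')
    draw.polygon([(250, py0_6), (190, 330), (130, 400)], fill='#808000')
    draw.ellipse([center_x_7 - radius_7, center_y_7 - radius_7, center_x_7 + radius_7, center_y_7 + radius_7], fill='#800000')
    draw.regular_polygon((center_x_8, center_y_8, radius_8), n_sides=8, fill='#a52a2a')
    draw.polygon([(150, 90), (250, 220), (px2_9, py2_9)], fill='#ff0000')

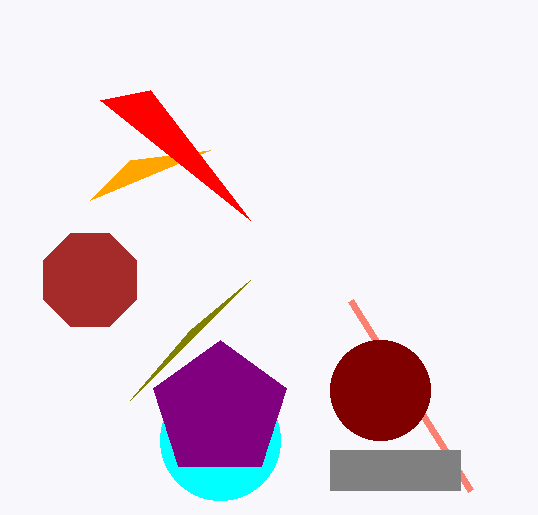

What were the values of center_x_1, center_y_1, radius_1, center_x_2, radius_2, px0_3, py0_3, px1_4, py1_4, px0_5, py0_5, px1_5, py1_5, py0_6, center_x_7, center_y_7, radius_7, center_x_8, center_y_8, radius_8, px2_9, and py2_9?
center_x_1 = 220
center_y_1 = 440
radius_1 = 60
center_x_2 = 220
radius_2 = 70
px0_3 = 350
py0_3 = 300
px1_4 = 90
py1_4 = 200
px0_5 = 330
py0_5 = 450
px1_5 = 460
py1_5 = 490
py0_6 = 280
center_x_7 = 380
center_y_7 = 390
radius_7 = 50
center_x_8 = 90
center_y_8 = 280
radius_8 = 50
px2_9 = 100
py2_9 = 100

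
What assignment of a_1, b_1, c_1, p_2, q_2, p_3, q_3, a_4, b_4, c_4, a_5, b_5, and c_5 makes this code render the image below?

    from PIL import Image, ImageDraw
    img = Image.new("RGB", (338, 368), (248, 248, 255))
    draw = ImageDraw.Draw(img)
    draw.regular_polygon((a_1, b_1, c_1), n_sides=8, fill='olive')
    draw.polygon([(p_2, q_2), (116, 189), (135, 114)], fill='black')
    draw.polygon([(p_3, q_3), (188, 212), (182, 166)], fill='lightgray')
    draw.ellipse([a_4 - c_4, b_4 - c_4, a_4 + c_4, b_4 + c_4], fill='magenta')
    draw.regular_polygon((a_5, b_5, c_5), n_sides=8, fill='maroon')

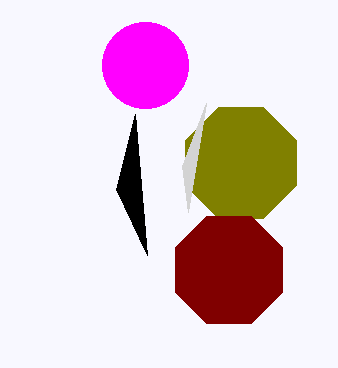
a_1 = 241; b_1 = 163; c_1 = 60; p_2 = 147; q_2 = 255; p_3 = 206; q_3 = 103; a_4 = 145; b_4 = 65; c_4 = 43; a_5 = 229; b_5 = 270; c_5 = 58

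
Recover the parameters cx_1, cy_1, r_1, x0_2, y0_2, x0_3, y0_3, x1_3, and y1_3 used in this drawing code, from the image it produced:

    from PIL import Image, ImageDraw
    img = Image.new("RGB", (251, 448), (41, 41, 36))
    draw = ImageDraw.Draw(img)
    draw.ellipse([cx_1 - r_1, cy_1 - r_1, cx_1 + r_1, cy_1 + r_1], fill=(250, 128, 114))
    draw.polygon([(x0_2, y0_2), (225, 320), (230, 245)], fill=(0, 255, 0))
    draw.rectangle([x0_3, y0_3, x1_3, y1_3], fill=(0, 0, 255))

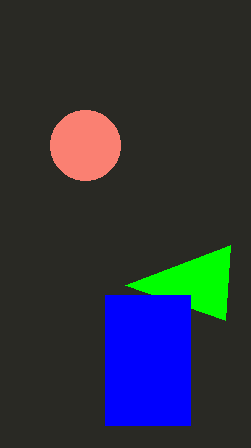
cx_1 = 85
cy_1 = 145
r_1 = 35
x0_2 = 125
y0_2 = 285
x0_3 = 105
y0_3 = 295
x1_3 = 190
y1_3 = 425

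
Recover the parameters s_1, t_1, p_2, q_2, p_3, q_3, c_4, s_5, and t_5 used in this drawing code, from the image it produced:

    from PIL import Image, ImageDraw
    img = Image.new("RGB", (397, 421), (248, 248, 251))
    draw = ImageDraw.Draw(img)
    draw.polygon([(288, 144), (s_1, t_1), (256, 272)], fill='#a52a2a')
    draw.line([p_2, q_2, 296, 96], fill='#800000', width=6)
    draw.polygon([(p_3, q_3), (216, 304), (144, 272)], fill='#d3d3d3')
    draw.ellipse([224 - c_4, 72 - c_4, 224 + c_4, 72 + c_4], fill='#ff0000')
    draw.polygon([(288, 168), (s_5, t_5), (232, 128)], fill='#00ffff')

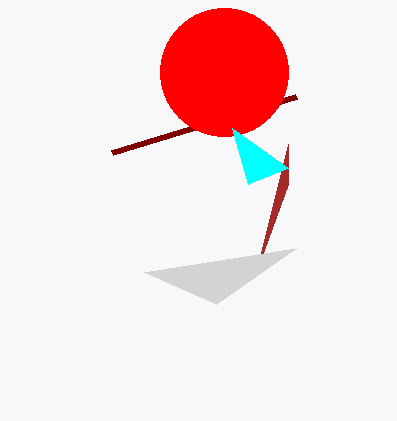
s_1 = 288; t_1 = 184; p_2 = 112; q_2 = 152; p_3 = 296; q_3 = 248; c_4 = 64; s_5 = 248; t_5 = 184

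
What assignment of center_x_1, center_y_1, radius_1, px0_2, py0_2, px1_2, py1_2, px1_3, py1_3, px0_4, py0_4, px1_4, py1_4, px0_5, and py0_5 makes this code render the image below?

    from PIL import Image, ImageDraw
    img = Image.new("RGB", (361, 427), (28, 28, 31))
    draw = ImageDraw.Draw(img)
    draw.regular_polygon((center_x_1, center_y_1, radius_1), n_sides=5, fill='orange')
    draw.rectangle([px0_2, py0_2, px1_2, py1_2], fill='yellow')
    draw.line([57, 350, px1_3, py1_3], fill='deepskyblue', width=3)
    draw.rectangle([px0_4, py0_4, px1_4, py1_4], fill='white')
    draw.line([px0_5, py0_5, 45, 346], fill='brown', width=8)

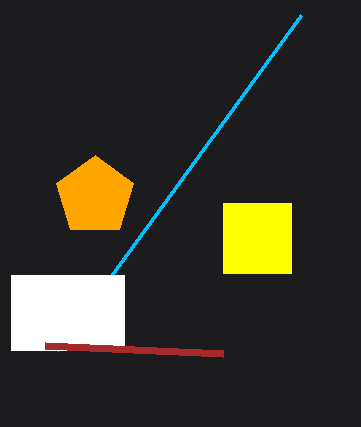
center_x_1 = 95; center_y_1 = 196; radius_1 = 41; px0_2 = 223; py0_2 = 203; px1_2 = 291; py1_2 = 273; px1_3 = 301; py1_3 = 15; px0_4 = 11; py0_4 = 275; px1_4 = 124; py1_4 = 350; px0_5 = 223; py0_5 = 354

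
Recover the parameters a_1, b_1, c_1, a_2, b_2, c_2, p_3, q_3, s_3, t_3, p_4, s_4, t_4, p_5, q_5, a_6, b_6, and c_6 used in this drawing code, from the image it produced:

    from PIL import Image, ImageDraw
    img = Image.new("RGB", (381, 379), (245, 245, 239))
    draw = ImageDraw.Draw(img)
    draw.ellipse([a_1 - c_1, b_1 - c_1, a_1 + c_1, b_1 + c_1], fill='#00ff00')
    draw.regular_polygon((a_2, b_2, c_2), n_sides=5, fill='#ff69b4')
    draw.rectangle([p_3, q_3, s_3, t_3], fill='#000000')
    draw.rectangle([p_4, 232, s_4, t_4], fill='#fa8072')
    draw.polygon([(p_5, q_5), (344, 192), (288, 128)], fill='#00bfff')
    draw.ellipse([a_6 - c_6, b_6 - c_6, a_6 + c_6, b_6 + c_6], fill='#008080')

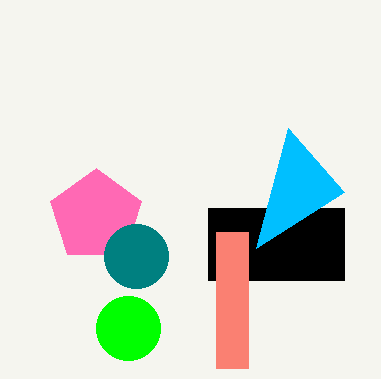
a_1 = 128, b_1 = 328, c_1 = 32, a_2 = 96, b_2 = 216, c_2 = 48, p_3 = 208, q_3 = 208, s_3 = 344, t_3 = 280, p_4 = 216, s_4 = 248, t_4 = 368, p_5 = 256, q_5 = 248, a_6 = 136, b_6 = 256, c_6 = 32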